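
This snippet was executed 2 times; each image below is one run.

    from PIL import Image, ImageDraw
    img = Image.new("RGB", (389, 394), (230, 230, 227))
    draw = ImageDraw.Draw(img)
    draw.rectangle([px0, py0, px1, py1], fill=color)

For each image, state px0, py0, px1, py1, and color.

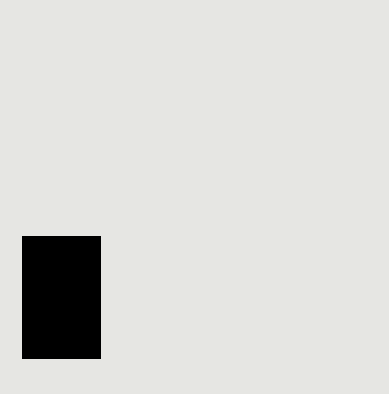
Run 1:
px0 = 22, py0 = 236, px1 = 100, py1 = 358, color = 'black'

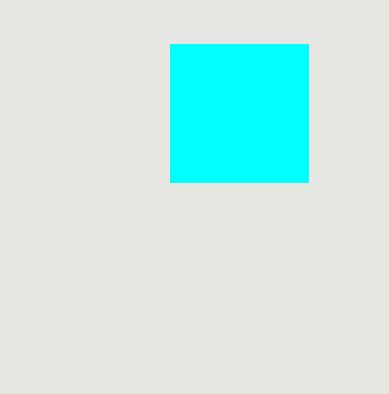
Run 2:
px0 = 170
py0 = 44
px1 = 308
py1 = 182
color = 'cyan'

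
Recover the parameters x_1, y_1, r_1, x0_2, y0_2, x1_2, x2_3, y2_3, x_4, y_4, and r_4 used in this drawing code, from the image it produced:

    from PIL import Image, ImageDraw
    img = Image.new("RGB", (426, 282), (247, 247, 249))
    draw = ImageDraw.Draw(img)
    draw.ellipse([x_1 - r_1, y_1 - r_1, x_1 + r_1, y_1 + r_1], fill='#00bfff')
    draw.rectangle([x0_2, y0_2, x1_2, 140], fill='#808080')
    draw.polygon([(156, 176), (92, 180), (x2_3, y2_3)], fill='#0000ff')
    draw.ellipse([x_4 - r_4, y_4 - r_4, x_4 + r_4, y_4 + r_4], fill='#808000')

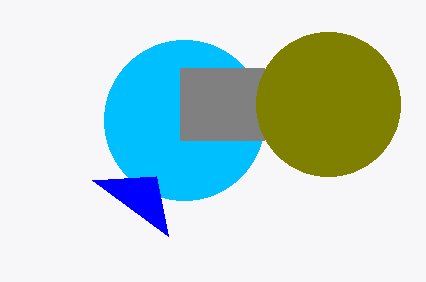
x_1 = 184, y_1 = 120, r_1 = 80, x0_2 = 180, y0_2 = 68, x1_2 = 264, x2_3 = 168, y2_3 = 236, x_4 = 328, y_4 = 104, r_4 = 72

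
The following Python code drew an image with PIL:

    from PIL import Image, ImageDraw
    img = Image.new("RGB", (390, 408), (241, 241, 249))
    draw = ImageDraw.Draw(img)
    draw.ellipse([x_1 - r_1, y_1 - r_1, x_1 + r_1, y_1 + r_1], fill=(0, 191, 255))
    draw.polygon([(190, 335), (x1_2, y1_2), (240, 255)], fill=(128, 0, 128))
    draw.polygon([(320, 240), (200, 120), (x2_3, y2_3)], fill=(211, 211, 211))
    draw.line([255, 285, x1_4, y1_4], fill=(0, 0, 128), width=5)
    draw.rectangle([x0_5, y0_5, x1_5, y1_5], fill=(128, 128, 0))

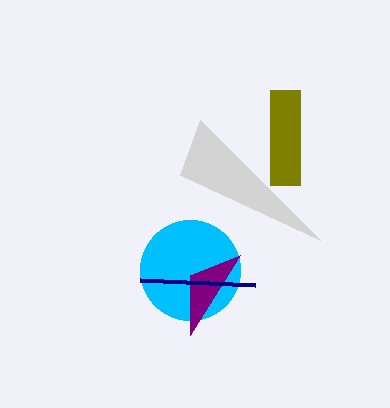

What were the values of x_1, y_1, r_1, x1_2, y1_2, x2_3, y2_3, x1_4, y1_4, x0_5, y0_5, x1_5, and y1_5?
x_1 = 190, y_1 = 270, r_1 = 50, x1_2 = 190, y1_2 = 275, x2_3 = 180, y2_3 = 175, x1_4 = 140, y1_4 = 280, x0_5 = 270, y0_5 = 90, x1_5 = 300, y1_5 = 185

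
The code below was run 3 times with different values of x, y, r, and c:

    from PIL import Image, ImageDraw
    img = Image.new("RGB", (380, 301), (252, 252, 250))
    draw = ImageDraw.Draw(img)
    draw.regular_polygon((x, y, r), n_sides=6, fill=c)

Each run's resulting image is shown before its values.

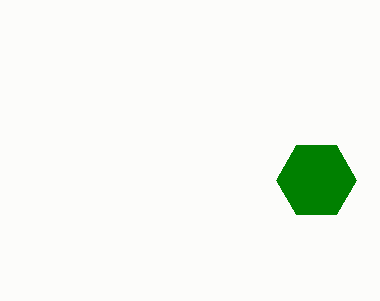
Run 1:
x = 316; y = 180; r = 40; c = 'green'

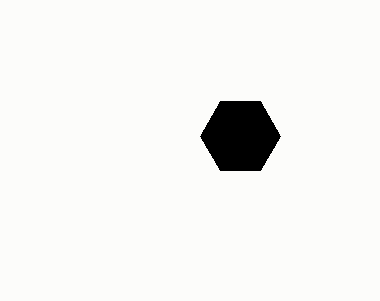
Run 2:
x = 240; y = 136; r = 40; c = 'black'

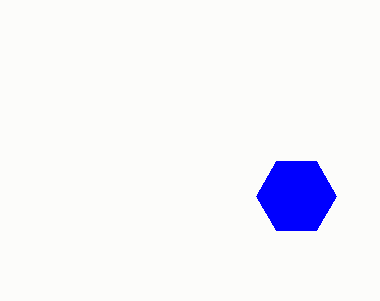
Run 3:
x = 296, y = 196, r = 40, c = 'blue'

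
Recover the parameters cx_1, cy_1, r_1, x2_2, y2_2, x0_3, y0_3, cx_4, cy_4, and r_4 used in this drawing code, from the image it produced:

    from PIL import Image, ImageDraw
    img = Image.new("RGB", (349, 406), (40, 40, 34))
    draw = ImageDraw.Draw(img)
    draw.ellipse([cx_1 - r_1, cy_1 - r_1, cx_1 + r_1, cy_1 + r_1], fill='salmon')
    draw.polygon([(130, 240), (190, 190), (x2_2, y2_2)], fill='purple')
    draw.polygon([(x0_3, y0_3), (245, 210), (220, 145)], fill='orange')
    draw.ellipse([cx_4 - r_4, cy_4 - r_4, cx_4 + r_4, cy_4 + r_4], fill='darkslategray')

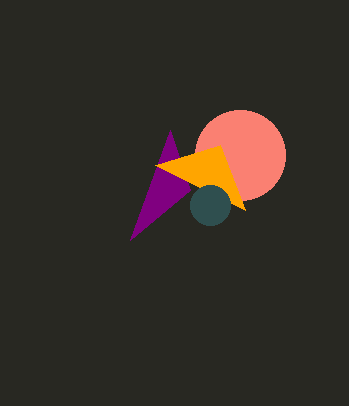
cx_1 = 240
cy_1 = 155
r_1 = 45
x2_2 = 170
y2_2 = 130
x0_3 = 155
y0_3 = 165
cx_4 = 210
cy_4 = 205
r_4 = 20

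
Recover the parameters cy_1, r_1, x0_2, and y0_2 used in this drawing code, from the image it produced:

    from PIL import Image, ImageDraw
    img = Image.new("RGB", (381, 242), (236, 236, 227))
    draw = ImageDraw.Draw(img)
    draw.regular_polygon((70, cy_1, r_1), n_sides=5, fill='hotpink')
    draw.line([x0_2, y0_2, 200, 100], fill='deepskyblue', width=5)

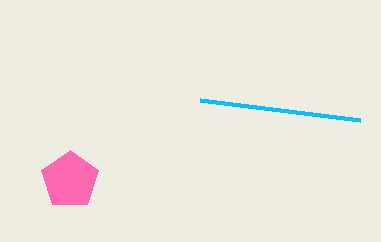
cy_1 = 180; r_1 = 30; x0_2 = 360; y0_2 = 120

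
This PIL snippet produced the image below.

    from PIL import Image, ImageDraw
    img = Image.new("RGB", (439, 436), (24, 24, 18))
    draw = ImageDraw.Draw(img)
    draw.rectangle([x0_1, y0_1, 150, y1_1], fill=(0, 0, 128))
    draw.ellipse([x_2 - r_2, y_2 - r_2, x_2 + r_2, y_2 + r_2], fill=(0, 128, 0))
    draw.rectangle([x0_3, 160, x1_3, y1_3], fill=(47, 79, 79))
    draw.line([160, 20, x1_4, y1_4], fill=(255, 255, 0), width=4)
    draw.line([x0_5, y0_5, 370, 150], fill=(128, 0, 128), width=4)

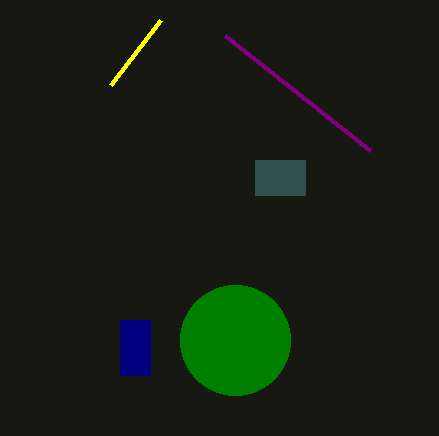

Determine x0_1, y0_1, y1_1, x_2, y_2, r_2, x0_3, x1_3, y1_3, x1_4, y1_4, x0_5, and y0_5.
x0_1 = 120, y0_1 = 320, y1_1 = 375, x_2 = 235, y_2 = 340, r_2 = 55, x0_3 = 255, x1_3 = 305, y1_3 = 195, x1_4 = 110, y1_4 = 85, x0_5 = 225, y0_5 = 35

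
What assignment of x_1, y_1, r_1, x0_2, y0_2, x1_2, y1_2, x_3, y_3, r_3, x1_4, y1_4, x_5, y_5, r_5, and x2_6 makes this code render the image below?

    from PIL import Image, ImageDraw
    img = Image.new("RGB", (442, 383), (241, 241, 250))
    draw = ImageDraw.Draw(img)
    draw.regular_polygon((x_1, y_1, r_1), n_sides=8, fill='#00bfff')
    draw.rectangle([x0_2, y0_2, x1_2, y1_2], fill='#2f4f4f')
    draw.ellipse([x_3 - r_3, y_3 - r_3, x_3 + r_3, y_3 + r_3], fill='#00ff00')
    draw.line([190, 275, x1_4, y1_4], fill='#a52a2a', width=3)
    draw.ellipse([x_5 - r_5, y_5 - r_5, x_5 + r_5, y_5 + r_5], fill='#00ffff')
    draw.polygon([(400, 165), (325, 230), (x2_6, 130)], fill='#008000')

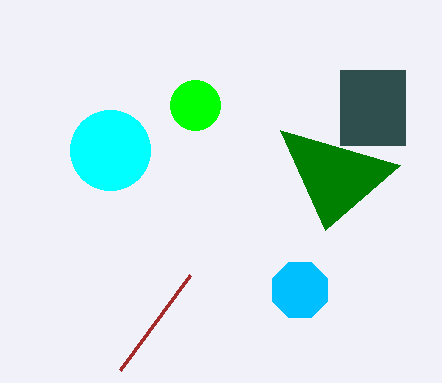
x_1 = 300, y_1 = 290, r_1 = 30, x0_2 = 340, y0_2 = 70, x1_2 = 405, y1_2 = 145, x_3 = 195, y_3 = 105, r_3 = 25, x1_4 = 120, y1_4 = 370, x_5 = 110, y_5 = 150, r_5 = 40, x2_6 = 280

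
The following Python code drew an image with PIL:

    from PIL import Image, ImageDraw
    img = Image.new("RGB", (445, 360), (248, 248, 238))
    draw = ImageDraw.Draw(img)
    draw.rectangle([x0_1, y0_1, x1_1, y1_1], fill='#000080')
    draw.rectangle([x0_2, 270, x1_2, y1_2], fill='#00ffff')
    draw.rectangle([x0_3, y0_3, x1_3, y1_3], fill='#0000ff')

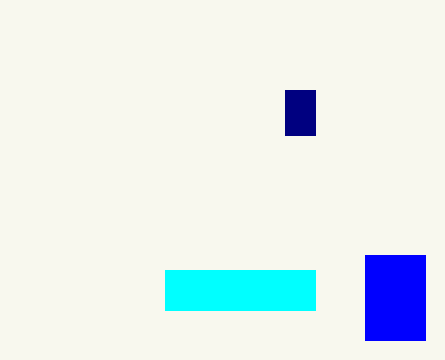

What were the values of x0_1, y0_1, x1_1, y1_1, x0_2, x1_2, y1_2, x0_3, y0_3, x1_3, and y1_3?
x0_1 = 285; y0_1 = 90; x1_1 = 315; y1_1 = 135; x0_2 = 165; x1_2 = 315; y1_2 = 310; x0_3 = 365; y0_3 = 255; x1_3 = 425; y1_3 = 340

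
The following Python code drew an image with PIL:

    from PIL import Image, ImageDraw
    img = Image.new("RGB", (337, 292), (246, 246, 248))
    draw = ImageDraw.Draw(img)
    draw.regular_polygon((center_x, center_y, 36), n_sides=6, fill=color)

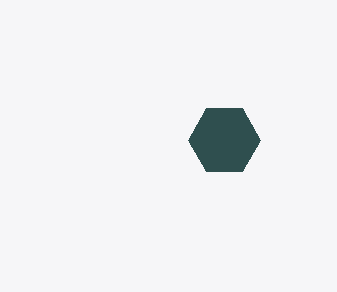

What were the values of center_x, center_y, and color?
center_x = 224
center_y = 140
color = 'darkslategray'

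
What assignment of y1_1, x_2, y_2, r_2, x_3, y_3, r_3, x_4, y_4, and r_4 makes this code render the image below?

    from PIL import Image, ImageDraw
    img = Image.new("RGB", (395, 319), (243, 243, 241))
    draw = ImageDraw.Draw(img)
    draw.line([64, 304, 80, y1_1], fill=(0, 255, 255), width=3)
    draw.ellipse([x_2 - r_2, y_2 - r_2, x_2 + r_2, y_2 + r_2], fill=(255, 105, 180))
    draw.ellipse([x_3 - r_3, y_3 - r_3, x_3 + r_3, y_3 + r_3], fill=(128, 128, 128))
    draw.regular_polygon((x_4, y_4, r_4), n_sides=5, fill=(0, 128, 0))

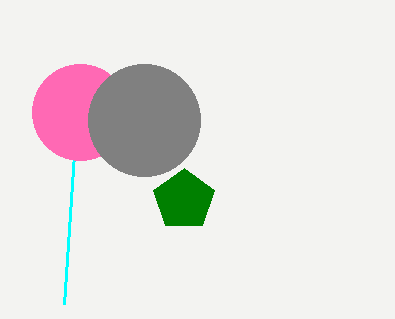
y1_1 = 64, x_2 = 80, y_2 = 112, r_2 = 48, x_3 = 144, y_3 = 120, r_3 = 56, x_4 = 184, y_4 = 200, r_4 = 32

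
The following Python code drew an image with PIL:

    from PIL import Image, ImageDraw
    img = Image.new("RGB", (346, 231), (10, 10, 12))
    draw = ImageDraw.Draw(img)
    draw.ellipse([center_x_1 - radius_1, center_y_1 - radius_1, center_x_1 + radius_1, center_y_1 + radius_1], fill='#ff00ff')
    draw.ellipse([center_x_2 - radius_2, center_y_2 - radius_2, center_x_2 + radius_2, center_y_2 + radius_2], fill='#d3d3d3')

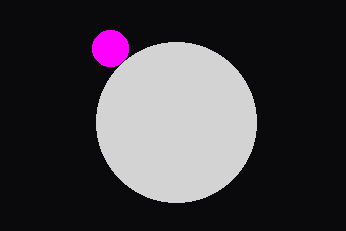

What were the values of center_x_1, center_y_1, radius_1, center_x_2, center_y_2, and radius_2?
center_x_1 = 110; center_y_1 = 48; radius_1 = 18; center_x_2 = 176; center_y_2 = 122; radius_2 = 80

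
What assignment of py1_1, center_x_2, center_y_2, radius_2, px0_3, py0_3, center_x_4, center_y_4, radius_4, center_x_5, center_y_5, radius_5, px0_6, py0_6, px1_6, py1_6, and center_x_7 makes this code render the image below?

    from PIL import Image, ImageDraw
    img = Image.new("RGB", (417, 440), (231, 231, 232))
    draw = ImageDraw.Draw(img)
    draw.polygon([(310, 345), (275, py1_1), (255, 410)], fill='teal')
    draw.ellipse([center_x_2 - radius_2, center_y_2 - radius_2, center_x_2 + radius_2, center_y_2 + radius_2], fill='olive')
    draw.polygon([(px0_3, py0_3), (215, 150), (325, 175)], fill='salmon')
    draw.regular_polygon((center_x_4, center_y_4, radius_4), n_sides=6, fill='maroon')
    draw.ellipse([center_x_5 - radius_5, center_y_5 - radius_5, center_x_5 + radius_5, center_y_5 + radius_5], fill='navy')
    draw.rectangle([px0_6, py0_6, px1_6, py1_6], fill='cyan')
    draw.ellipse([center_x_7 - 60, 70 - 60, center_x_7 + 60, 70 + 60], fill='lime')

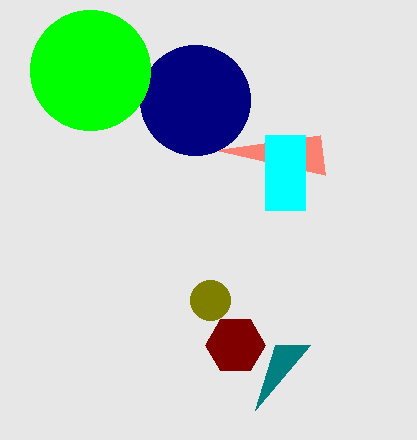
py1_1 = 345, center_x_2 = 210, center_y_2 = 300, radius_2 = 20, px0_3 = 320, py0_3 = 135, center_x_4 = 235, center_y_4 = 345, radius_4 = 30, center_x_5 = 195, center_y_5 = 100, radius_5 = 55, px0_6 = 265, py0_6 = 135, px1_6 = 305, py1_6 = 210, center_x_7 = 90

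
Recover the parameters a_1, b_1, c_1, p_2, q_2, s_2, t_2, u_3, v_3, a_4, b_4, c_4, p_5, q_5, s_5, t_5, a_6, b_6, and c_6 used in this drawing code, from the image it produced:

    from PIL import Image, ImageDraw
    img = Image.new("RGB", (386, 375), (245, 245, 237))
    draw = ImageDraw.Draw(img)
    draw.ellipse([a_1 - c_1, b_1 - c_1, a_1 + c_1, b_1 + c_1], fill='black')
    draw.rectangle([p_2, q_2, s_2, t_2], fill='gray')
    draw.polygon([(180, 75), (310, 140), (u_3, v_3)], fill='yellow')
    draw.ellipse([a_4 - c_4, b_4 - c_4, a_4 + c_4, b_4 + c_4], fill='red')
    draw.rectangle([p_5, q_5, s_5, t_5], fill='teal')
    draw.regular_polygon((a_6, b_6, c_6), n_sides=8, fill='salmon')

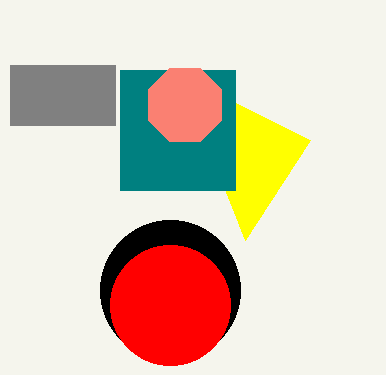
a_1 = 170, b_1 = 290, c_1 = 70, p_2 = 10, q_2 = 65, s_2 = 115, t_2 = 125, u_3 = 245, v_3 = 240, a_4 = 170, b_4 = 305, c_4 = 60, p_5 = 120, q_5 = 70, s_5 = 235, t_5 = 190, a_6 = 185, b_6 = 105, c_6 = 40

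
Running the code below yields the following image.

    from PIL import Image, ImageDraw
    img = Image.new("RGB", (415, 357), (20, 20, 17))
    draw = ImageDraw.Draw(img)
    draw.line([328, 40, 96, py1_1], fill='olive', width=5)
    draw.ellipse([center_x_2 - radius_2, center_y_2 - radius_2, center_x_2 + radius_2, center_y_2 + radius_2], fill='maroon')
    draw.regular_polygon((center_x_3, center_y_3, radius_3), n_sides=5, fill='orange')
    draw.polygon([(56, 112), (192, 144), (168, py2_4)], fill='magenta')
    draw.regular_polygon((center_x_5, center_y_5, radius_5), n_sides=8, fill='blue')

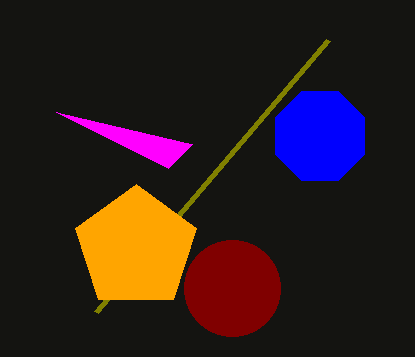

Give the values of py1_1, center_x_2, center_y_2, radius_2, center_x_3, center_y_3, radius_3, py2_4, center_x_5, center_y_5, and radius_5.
py1_1 = 312; center_x_2 = 232; center_y_2 = 288; radius_2 = 48; center_x_3 = 136; center_y_3 = 248; radius_3 = 64; py2_4 = 168; center_x_5 = 320; center_y_5 = 136; radius_5 = 48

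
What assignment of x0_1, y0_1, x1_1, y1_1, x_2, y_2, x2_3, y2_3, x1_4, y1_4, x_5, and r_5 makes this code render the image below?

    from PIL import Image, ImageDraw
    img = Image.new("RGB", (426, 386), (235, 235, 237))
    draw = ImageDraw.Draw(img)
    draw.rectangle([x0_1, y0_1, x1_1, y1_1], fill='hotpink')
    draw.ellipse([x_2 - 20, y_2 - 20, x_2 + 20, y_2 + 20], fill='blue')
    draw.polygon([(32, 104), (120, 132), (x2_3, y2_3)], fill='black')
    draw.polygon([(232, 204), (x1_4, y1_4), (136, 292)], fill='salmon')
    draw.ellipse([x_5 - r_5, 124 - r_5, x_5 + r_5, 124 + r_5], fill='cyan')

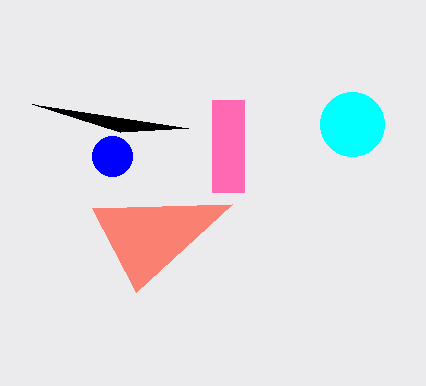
x0_1 = 212; y0_1 = 100; x1_1 = 244; y1_1 = 192; x_2 = 112; y_2 = 156; x2_3 = 188; y2_3 = 128; x1_4 = 92; y1_4 = 208; x_5 = 352; r_5 = 32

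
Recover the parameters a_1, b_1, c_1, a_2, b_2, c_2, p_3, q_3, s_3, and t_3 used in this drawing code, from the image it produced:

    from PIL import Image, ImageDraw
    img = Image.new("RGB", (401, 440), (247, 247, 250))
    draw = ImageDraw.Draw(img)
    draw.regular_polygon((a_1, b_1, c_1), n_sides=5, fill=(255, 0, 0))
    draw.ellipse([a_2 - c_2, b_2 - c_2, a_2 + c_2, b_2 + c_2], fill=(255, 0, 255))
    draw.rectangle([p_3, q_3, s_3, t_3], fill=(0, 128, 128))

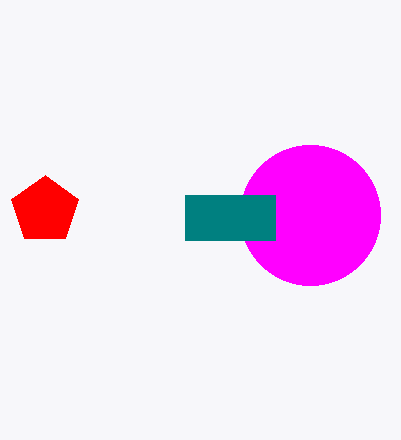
a_1 = 45
b_1 = 210
c_1 = 35
a_2 = 310
b_2 = 215
c_2 = 70
p_3 = 185
q_3 = 195
s_3 = 275
t_3 = 240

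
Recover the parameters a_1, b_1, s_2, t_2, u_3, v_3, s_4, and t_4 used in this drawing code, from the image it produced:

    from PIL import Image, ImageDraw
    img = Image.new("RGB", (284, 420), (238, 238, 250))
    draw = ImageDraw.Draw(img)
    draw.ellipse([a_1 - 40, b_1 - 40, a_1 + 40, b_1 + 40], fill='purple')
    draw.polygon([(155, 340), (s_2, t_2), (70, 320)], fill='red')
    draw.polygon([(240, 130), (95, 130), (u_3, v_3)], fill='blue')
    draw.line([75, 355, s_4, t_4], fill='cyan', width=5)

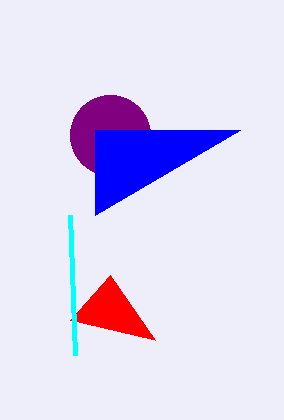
a_1 = 110; b_1 = 135; s_2 = 110; t_2 = 275; u_3 = 95; v_3 = 215; s_4 = 70; t_4 = 215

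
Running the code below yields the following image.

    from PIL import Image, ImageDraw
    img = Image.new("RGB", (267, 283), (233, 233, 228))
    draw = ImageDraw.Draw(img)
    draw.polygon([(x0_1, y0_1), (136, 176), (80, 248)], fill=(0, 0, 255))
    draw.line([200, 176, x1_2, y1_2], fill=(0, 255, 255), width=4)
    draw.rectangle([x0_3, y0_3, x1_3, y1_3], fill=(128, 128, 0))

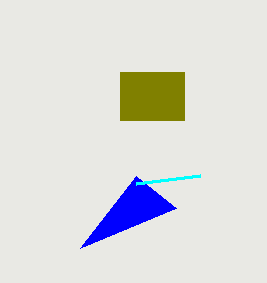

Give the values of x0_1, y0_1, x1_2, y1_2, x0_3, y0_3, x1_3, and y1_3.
x0_1 = 176, y0_1 = 208, x1_2 = 136, y1_2 = 184, x0_3 = 120, y0_3 = 72, x1_3 = 184, y1_3 = 120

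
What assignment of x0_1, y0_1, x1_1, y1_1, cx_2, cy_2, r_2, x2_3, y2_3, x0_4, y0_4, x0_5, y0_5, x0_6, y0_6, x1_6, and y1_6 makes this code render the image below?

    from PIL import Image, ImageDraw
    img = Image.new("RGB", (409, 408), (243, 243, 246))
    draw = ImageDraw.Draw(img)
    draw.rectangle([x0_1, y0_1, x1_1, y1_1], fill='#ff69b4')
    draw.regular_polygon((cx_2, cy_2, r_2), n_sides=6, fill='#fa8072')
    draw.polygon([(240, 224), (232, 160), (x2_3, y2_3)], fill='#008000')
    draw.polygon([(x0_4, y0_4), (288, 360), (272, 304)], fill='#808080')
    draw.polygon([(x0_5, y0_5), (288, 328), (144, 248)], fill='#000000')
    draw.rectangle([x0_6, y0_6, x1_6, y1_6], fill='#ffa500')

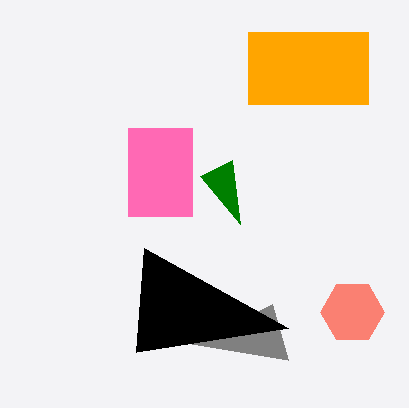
x0_1 = 128, y0_1 = 128, x1_1 = 192, y1_1 = 216, cx_2 = 352, cy_2 = 312, r_2 = 32, x2_3 = 200, y2_3 = 176, x0_4 = 192, y0_4 = 344, x0_5 = 136, y0_5 = 352, x0_6 = 248, y0_6 = 32, x1_6 = 368, y1_6 = 104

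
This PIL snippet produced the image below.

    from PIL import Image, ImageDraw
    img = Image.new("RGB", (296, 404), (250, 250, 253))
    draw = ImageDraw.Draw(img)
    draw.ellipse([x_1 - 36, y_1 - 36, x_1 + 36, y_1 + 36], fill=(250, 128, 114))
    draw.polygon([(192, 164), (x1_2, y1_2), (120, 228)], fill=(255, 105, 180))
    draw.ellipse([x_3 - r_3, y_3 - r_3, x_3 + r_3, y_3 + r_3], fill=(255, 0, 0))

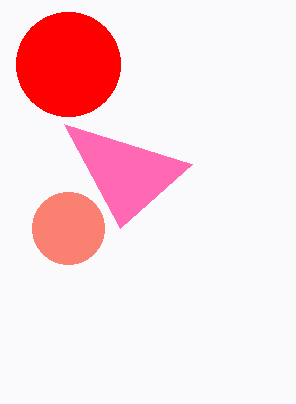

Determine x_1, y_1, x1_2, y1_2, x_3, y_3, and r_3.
x_1 = 68; y_1 = 228; x1_2 = 64; y1_2 = 124; x_3 = 68; y_3 = 64; r_3 = 52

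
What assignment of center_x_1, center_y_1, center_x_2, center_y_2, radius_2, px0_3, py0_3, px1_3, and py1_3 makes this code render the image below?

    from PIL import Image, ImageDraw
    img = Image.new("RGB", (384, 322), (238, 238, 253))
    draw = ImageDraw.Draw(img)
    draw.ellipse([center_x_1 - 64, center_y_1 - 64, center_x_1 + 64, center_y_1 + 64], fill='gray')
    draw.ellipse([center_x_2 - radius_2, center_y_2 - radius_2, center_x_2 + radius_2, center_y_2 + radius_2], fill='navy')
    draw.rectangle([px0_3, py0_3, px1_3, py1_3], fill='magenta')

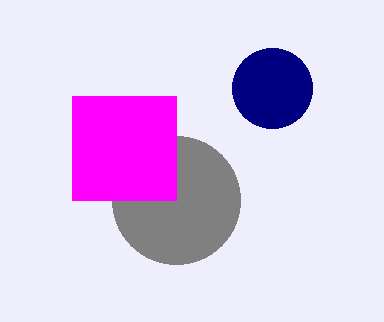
center_x_1 = 176
center_y_1 = 200
center_x_2 = 272
center_y_2 = 88
radius_2 = 40
px0_3 = 72
py0_3 = 96
px1_3 = 176
py1_3 = 200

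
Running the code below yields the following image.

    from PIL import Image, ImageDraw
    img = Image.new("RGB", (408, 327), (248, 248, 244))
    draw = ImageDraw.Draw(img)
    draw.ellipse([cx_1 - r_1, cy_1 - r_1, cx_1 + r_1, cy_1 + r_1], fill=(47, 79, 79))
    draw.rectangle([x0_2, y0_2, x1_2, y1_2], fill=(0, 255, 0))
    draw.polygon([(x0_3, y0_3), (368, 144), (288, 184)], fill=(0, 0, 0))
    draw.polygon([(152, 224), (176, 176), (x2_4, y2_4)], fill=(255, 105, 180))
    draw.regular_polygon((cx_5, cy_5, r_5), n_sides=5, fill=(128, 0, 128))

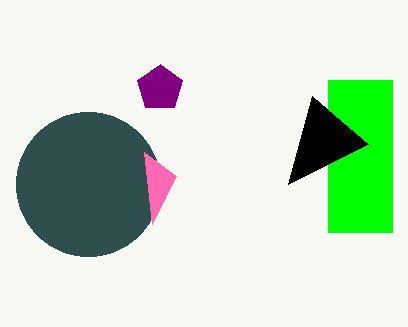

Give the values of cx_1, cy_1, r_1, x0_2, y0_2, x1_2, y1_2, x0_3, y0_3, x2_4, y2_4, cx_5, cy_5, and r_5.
cx_1 = 88
cy_1 = 184
r_1 = 72
x0_2 = 328
y0_2 = 80
x1_2 = 392
y1_2 = 232
x0_3 = 312
y0_3 = 96
x2_4 = 144
y2_4 = 152
cx_5 = 160
cy_5 = 88
r_5 = 24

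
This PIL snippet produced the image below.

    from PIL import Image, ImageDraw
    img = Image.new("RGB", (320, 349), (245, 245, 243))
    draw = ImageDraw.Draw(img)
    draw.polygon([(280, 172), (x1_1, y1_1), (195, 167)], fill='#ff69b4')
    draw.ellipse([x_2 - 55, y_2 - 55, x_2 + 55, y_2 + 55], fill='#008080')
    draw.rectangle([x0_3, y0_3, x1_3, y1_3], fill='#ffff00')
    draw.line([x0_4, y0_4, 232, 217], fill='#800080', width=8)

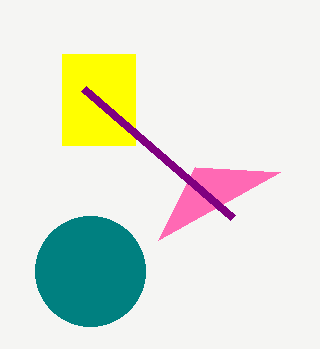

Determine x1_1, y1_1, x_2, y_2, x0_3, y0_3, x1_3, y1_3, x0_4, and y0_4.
x1_1 = 158
y1_1 = 240
x_2 = 90
y_2 = 271
x0_3 = 62
y0_3 = 54
x1_3 = 135
y1_3 = 145
x0_4 = 83
y0_4 = 88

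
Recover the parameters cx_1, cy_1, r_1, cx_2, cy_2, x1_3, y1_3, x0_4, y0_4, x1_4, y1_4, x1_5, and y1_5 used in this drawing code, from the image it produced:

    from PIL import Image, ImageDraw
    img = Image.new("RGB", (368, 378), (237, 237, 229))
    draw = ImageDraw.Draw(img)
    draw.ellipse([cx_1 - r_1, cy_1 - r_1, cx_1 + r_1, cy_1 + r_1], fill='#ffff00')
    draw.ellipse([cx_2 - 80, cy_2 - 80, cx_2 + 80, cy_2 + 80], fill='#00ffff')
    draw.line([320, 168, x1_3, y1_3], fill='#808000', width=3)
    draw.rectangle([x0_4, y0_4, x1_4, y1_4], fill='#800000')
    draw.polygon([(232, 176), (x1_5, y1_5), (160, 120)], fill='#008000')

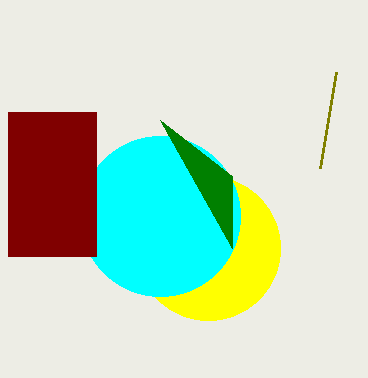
cx_1 = 208; cy_1 = 248; r_1 = 72; cx_2 = 160; cy_2 = 216; x1_3 = 336; y1_3 = 72; x0_4 = 8; y0_4 = 112; x1_4 = 96; y1_4 = 256; x1_5 = 232; y1_5 = 248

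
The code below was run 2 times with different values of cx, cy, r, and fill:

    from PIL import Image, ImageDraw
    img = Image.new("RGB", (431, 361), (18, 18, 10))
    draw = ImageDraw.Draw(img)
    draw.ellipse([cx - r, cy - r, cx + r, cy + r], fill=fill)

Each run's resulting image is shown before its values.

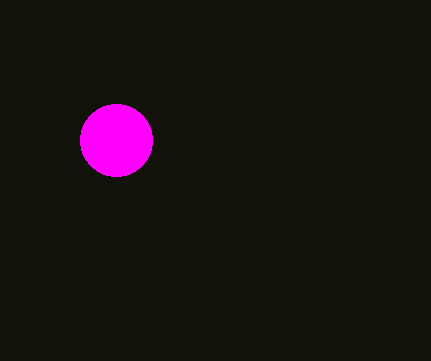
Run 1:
cx = 116
cy = 140
r = 36
fill = 'magenta'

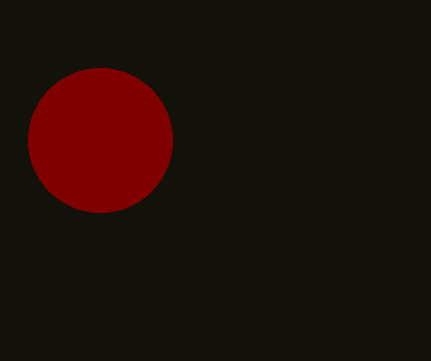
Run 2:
cx = 100
cy = 140
r = 72
fill = 'maroon'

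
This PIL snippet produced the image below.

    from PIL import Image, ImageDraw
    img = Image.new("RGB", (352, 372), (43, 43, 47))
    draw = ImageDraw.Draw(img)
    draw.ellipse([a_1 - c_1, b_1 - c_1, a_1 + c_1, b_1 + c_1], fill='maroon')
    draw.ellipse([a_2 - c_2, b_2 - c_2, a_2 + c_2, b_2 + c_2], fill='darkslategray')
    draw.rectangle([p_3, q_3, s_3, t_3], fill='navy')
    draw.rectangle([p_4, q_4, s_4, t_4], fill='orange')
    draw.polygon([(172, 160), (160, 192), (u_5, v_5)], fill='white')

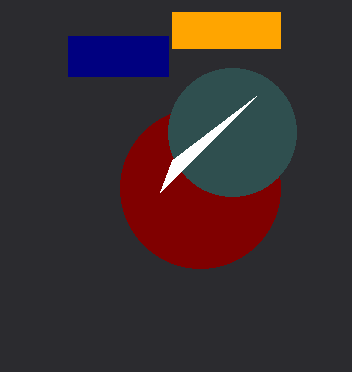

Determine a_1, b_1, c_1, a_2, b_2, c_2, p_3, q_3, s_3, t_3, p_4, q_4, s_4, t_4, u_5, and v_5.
a_1 = 200, b_1 = 188, c_1 = 80, a_2 = 232, b_2 = 132, c_2 = 64, p_3 = 68, q_3 = 36, s_3 = 168, t_3 = 76, p_4 = 172, q_4 = 12, s_4 = 280, t_4 = 48, u_5 = 256, v_5 = 96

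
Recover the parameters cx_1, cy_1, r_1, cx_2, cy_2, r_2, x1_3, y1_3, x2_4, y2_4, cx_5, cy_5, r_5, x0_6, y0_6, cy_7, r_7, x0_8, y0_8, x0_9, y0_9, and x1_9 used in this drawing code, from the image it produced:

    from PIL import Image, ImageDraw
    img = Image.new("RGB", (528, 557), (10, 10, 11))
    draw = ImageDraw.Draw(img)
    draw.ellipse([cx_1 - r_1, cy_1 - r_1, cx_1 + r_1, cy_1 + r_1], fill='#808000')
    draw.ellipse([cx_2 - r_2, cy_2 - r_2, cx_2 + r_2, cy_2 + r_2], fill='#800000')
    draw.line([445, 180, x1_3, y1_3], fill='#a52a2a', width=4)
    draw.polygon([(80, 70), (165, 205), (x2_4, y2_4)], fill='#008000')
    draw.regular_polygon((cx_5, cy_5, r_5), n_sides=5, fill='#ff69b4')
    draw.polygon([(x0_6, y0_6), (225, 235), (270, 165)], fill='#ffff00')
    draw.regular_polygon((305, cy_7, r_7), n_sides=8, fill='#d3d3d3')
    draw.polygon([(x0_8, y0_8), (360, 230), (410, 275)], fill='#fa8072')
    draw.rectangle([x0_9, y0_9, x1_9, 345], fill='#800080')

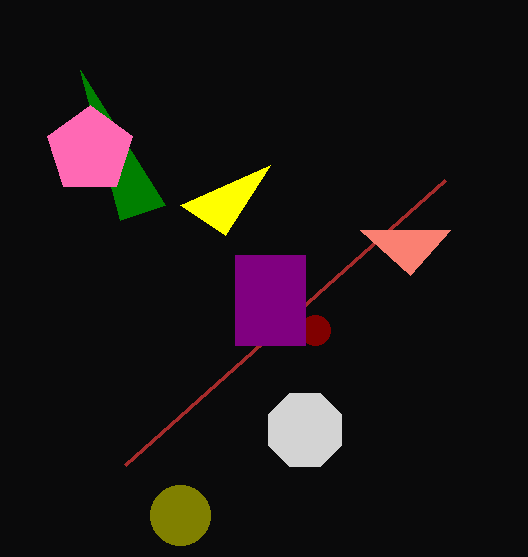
cx_1 = 180, cy_1 = 515, r_1 = 30, cx_2 = 315, cy_2 = 330, r_2 = 15, x1_3 = 125, y1_3 = 465, x2_4 = 120, y2_4 = 220, cx_5 = 90, cy_5 = 150, r_5 = 45, x0_6 = 180, y0_6 = 205, cy_7 = 430, r_7 = 40, x0_8 = 450, y0_8 = 230, x0_9 = 235, y0_9 = 255, x1_9 = 305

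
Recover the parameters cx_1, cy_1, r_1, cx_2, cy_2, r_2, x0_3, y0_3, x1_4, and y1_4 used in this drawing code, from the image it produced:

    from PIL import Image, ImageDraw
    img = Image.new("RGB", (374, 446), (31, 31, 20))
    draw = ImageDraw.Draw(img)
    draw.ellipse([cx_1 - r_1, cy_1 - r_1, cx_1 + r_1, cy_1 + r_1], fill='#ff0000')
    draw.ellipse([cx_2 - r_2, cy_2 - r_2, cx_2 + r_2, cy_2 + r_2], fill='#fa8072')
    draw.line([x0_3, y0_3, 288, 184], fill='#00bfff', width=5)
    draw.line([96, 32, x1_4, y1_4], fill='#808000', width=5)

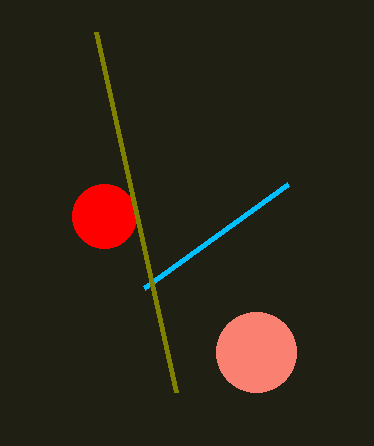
cx_1 = 104
cy_1 = 216
r_1 = 32
cx_2 = 256
cy_2 = 352
r_2 = 40
x0_3 = 144
y0_3 = 288
x1_4 = 176
y1_4 = 392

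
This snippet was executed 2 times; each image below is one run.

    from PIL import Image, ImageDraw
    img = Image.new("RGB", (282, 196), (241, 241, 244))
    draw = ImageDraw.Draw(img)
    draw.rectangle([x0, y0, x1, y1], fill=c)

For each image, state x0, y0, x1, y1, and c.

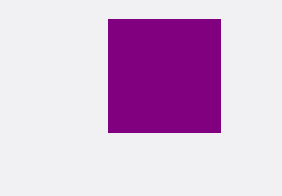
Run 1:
x0 = 108
y0 = 19
x1 = 220
y1 = 132
c = 'purple'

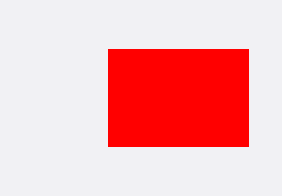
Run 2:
x0 = 108; y0 = 49; x1 = 248; y1 = 146; c = 'red'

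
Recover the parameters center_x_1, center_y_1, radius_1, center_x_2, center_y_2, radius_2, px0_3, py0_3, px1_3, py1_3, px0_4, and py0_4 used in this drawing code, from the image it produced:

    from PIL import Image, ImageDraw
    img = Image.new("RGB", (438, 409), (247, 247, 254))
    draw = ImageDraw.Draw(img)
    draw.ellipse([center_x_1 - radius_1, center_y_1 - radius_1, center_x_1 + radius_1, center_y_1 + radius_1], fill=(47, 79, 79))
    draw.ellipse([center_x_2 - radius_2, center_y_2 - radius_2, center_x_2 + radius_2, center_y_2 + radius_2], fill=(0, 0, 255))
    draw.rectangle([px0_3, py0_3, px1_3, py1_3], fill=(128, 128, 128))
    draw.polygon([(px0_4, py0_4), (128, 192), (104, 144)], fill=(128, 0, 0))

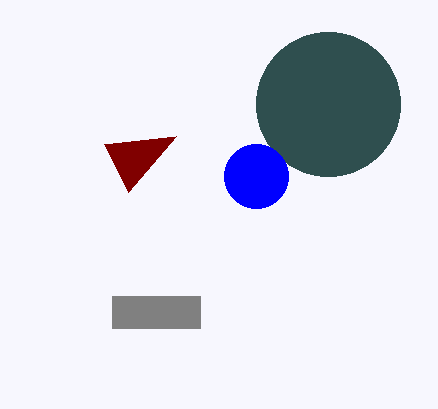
center_x_1 = 328
center_y_1 = 104
radius_1 = 72
center_x_2 = 256
center_y_2 = 176
radius_2 = 32
px0_3 = 112
py0_3 = 296
px1_3 = 200
py1_3 = 328
px0_4 = 176
py0_4 = 136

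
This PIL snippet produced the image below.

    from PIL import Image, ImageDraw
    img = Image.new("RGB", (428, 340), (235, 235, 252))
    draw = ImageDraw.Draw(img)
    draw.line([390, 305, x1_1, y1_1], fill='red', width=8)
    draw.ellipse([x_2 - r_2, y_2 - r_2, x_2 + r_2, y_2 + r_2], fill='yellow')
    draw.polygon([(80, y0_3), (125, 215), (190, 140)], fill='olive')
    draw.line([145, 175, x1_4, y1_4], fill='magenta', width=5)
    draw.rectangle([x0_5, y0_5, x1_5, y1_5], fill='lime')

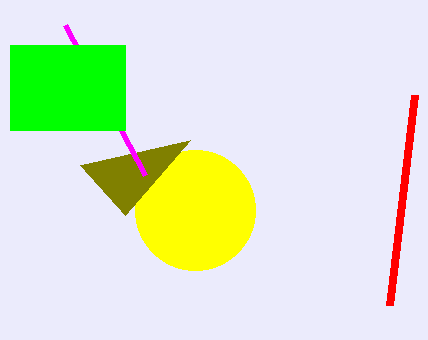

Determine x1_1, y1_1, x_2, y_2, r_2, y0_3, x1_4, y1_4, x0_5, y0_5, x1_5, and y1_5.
x1_1 = 415; y1_1 = 95; x_2 = 195; y_2 = 210; r_2 = 60; y0_3 = 165; x1_4 = 65; y1_4 = 25; x0_5 = 10; y0_5 = 45; x1_5 = 125; y1_5 = 130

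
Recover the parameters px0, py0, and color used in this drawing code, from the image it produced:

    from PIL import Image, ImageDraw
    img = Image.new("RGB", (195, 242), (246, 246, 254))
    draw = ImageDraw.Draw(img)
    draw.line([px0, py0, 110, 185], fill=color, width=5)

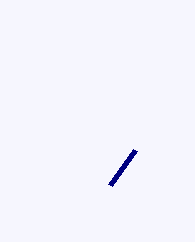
px0 = 135
py0 = 150
color = 'navy'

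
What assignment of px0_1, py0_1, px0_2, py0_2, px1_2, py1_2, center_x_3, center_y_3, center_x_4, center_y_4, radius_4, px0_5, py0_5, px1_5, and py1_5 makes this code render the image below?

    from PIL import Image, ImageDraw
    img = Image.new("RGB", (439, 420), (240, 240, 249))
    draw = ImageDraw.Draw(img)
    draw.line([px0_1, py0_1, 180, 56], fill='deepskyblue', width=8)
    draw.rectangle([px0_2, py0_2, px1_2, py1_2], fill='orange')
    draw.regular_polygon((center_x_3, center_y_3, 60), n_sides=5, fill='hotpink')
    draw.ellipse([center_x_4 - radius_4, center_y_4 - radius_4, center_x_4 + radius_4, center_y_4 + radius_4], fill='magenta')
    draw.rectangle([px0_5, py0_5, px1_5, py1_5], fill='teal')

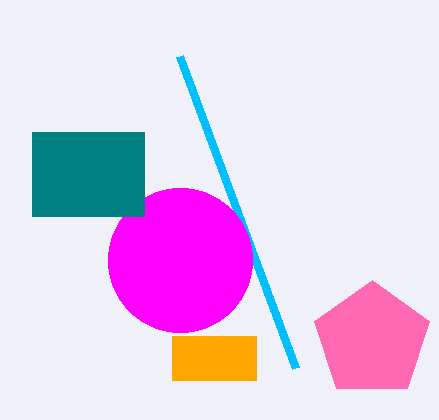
px0_1 = 296
py0_1 = 368
px0_2 = 172
py0_2 = 336
px1_2 = 256
py1_2 = 380
center_x_3 = 372
center_y_3 = 340
center_x_4 = 180
center_y_4 = 260
radius_4 = 72
px0_5 = 32
py0_5 = 132
px1_5 = 144
py1_5 = 216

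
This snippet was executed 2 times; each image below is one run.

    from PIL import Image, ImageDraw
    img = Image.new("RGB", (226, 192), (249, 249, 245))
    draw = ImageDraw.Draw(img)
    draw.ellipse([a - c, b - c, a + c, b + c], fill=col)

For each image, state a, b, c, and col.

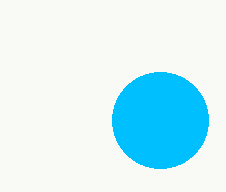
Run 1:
a = 160, b = 120, c = 48, col = 'deepskyblue'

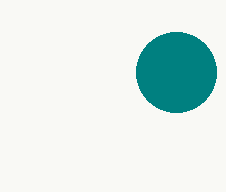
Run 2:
a = 176
b = 72
c = 40
col = 'teal'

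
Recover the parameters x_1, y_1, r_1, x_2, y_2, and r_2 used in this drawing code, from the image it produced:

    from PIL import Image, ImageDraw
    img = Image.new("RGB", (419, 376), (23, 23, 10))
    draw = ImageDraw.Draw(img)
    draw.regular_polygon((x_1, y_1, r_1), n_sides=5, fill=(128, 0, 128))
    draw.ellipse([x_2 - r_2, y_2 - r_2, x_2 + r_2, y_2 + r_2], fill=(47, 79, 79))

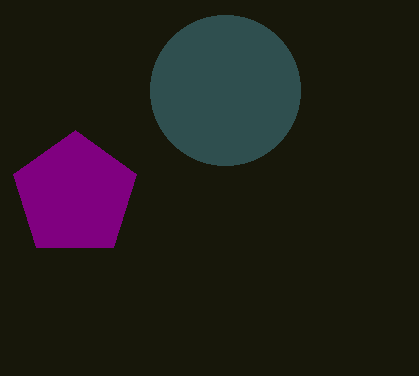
x_1 = 75, y_1 = 195, r_1 = 65, x_2 = 225, y_2 = 90, r_2 = 75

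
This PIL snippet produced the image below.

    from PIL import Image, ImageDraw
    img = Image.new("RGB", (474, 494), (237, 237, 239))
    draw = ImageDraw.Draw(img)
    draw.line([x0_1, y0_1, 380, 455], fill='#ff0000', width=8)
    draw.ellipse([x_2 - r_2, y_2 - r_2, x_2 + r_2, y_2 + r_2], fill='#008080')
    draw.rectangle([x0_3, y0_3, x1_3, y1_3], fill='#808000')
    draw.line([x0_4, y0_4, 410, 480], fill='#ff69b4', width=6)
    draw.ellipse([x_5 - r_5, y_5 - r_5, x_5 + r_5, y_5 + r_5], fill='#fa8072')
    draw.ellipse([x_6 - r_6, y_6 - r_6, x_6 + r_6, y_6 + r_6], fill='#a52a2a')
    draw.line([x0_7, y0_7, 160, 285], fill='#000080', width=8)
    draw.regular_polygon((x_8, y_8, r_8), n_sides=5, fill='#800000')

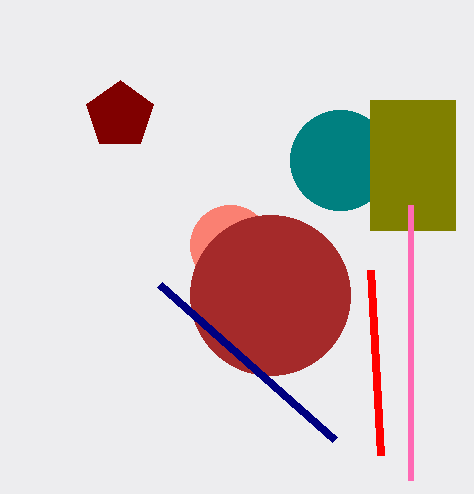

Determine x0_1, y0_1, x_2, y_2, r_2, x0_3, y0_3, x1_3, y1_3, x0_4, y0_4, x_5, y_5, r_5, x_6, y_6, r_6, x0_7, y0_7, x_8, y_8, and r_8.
x0_1 = 370, y0_1 = 270, x_2 = 340, y_2 = 160, r_2 = 50, x0_3 = 370, y0_3 = 100, x1_3 = 455, y1_3 = 230, x0_4 = 410, y0_4 = 205, x_5 = 230, y_5 = 245, r_5 = 40, x_6 = 270, y_6 = 295, r_6 = 80, x0_7 = 335, y0_7 = 440, x_8 = 120, y_8 = 115, r_8 = 35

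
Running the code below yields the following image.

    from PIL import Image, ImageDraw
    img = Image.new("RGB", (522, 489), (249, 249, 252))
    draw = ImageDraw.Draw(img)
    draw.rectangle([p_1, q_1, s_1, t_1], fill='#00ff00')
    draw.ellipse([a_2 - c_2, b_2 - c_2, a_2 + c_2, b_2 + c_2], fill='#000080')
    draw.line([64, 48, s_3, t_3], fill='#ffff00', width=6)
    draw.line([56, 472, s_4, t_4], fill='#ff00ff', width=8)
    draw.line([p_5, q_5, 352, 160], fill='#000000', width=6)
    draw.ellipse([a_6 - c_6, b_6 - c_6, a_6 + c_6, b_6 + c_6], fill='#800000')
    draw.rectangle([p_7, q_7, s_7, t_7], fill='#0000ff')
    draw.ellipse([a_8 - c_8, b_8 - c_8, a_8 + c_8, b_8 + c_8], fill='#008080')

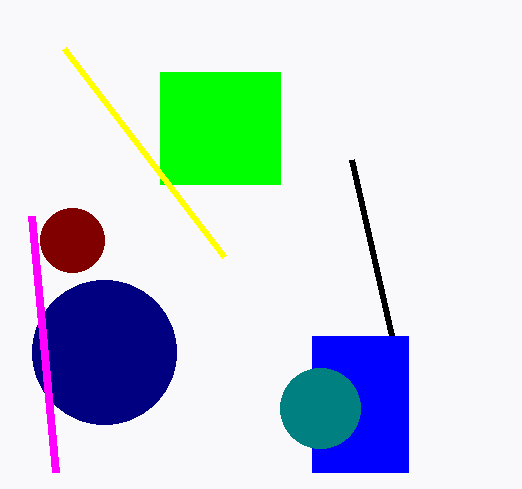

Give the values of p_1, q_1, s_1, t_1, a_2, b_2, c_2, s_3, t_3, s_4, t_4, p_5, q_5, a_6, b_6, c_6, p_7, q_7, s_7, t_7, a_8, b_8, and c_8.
p_1 = 160
q_1 = 72
s_1 = 280
t_1 = 184
a_2 = 104
b_2 = 352
c_2 = 72
s_3 = 224
t_3 = 256
s_4 = 32
t_4 = 216
p_5 = 392
q_5 = 336
a_6 = 72
b_6 = 240
c_6 = 32
p_7 = 312
q_7 = 336
s_7 = 408
t_7 = 472
a_8 = 320
b_8 = 408
c_8 = 40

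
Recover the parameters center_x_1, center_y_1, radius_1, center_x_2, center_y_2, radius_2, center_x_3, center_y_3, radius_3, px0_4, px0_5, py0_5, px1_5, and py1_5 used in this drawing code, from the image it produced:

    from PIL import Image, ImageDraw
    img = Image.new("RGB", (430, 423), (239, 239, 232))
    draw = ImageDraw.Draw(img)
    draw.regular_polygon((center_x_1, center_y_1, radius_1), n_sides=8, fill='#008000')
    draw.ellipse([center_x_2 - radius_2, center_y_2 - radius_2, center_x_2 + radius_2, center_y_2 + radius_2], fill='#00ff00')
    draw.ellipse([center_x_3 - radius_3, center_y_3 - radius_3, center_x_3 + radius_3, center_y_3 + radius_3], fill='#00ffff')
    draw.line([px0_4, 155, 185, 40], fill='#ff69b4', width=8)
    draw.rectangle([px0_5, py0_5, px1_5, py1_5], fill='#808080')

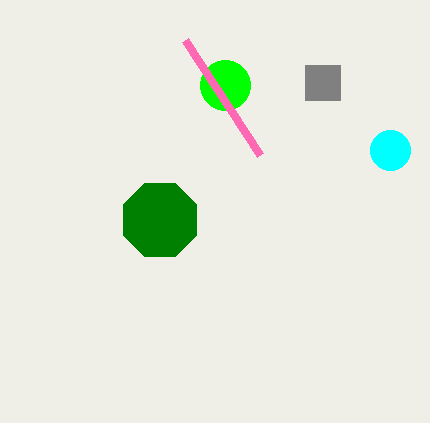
center_x_1 = 160, center_y_1 = 220, radius_1 = 40, center_x_2 = 225, center_y_2 = 85, radius_2 = 25, center_x_3 = 390, center_y_3 = 150, radius_3 = 20, px0_4 = 260, px0_5 = 305, py0_5 = 65, px1_5 = 340, py1_5 = 100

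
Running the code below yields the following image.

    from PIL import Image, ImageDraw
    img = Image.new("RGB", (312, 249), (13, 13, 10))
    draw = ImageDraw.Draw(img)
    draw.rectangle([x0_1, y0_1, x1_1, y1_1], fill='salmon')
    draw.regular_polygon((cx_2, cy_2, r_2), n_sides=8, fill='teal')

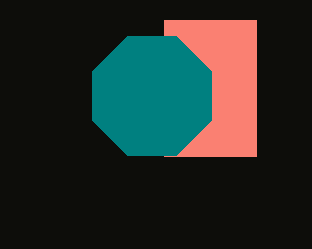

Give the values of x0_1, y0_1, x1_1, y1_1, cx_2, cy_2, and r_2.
x0_1 = 164; y0_1 = 20; x1_1 = 256; y1_1 = 156; cx_2 = 152; cy_2 = 96; r_2 = 64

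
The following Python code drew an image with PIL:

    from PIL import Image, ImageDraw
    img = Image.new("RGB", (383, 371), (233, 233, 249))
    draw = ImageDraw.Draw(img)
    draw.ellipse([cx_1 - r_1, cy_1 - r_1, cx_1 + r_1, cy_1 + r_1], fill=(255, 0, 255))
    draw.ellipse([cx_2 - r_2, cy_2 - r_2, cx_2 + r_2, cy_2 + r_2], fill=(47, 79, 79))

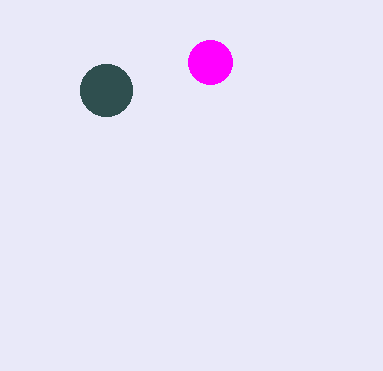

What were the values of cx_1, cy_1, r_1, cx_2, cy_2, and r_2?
cx_1 = 210
cy_1 = 62
r_1 = 22
cx_2 = 106
cy_2 = 90
r_2 = 26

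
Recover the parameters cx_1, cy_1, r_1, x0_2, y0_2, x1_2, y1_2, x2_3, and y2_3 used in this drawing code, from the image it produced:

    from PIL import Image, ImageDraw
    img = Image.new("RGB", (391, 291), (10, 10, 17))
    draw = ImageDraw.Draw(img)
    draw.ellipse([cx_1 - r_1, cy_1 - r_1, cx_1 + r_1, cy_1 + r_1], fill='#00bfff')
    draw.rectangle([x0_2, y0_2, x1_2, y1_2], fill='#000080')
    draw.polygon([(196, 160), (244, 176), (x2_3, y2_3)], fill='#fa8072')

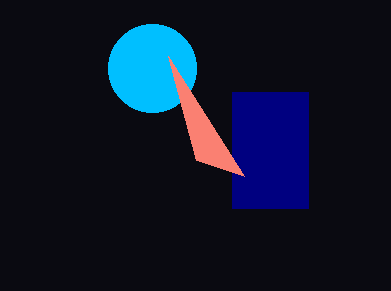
cx_1 = 152; cy_1 = 68; r_1 = 44; x0_2 = 232; y0_2 = 92; x1_2 = 308; y1_2 = 208; x2_3 = 168; y2_3 = 56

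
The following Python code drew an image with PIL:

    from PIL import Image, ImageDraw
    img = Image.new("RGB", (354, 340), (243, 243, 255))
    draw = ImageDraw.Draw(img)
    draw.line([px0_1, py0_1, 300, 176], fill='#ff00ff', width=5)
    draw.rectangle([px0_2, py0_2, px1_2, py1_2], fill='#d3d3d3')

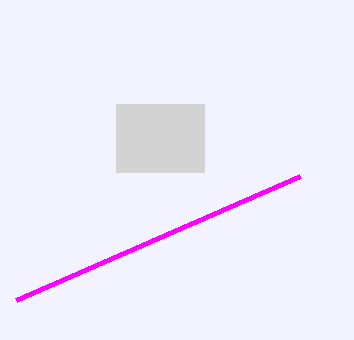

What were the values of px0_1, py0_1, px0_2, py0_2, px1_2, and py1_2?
px0_1 = 16, py0_1 = 300, px0_2 = 116, py0_2 = 104, px1_2 = 204, py1_2 = 172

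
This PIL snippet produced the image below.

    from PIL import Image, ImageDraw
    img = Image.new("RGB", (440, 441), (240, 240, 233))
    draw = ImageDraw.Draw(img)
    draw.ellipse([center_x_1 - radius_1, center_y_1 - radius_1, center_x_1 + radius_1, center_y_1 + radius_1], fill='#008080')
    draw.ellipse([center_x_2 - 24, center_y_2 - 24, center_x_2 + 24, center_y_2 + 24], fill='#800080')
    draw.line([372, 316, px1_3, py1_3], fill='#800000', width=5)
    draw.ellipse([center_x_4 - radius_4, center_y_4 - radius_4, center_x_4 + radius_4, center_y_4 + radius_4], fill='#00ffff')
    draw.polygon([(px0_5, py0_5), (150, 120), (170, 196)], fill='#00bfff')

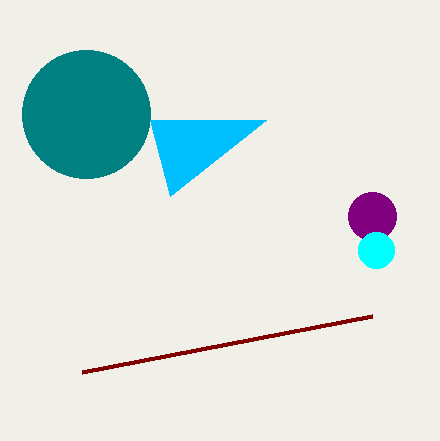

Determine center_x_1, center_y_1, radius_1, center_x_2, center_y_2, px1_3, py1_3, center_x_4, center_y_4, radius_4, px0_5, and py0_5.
center_x_1 = 86, center_y_1 = 114, radius_1 = 64, center_x_2 = 372, center_y_2 = 216, px1_3 = 82, py1_3 = 372, center_x_4 = 376, center_y_4 = 250, radius_4 = 18, px0_5 = 266, py0_5 = 120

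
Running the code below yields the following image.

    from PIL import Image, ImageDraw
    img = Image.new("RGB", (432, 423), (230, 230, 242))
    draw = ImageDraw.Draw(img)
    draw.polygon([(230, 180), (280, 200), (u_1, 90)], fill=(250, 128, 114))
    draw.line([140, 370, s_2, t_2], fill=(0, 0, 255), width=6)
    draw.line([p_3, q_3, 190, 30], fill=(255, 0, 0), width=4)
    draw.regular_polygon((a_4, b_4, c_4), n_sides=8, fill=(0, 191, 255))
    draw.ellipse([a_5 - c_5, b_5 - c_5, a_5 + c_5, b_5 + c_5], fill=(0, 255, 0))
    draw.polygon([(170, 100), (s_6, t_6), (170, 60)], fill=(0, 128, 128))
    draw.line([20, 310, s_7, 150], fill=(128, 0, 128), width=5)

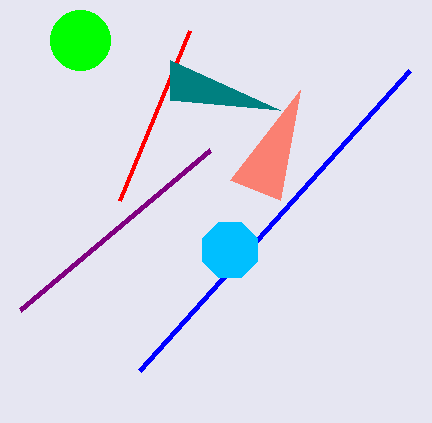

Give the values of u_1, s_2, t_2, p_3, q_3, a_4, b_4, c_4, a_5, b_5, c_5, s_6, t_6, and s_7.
u_1 = 300
s_2 = 410
t_2 = 70
p_3 = 120
q_3 = 200
a_4 = 230
b_4 = 250
c_4 = 30
a_5 = 80
b_5 = 40
c_5 = 30
s_6 = 280
t_6 = 110
s_7 = 210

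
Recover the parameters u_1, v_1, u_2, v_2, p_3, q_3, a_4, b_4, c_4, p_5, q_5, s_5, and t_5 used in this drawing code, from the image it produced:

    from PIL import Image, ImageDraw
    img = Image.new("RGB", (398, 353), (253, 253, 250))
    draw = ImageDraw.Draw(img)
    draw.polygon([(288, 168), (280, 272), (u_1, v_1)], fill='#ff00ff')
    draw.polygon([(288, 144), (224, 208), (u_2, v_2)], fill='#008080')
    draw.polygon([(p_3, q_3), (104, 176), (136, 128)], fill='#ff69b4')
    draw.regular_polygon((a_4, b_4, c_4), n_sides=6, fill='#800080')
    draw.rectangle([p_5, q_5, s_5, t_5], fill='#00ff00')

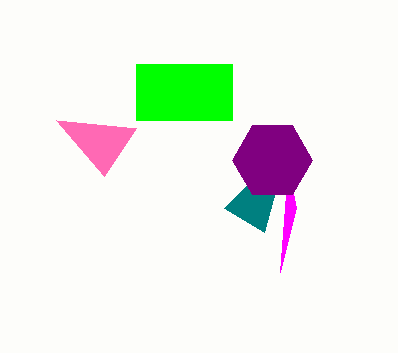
u_1 = 296; v_1 = 208; u_2 = 264; v_2 = 232; p_3 = 56; q_3 = 120; a_4 = 272; b_4 = 160; c_4 = 40; p_5 = 136; q_5 = 64; s_5 = 232; t_5 = 120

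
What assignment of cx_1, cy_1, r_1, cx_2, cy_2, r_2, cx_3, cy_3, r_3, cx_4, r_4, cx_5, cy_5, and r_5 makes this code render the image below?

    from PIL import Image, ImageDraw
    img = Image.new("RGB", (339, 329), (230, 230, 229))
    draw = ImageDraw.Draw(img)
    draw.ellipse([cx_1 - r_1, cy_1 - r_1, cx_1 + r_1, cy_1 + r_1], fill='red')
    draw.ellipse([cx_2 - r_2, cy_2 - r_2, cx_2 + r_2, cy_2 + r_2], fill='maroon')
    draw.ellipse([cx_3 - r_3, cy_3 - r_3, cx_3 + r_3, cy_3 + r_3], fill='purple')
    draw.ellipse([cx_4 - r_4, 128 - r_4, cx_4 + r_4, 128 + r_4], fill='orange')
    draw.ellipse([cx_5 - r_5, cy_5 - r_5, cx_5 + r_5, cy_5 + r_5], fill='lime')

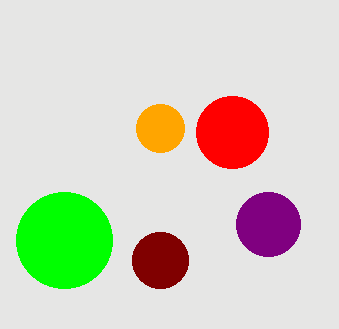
cx_1 = 232; cy_1 = 132; r_1 = 36; cx_2 = 160; cy_2 = 260; r_2 = 28; cx_3 = 268; cy_3 = 224; r_3 = 32; cx_4 = 160; r_4 = 24; cx_5 = 64; cy_5 = 240; r_5 = 48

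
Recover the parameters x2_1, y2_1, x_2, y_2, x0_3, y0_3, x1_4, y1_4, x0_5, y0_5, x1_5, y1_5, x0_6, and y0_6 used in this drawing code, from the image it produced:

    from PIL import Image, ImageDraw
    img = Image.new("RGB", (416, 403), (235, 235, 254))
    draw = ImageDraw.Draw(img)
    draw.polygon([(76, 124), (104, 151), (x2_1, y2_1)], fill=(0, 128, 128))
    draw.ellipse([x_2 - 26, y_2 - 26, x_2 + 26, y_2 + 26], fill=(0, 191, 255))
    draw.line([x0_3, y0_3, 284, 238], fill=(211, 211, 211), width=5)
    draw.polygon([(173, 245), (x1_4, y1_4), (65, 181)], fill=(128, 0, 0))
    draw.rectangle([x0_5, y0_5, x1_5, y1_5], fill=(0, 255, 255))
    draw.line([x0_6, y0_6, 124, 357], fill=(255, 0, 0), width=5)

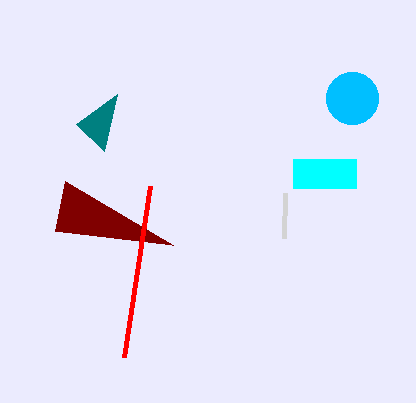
x2_1 = 117, y2_1 = 94, x_2 = 352, y_2 = 98, x0_3 = 285, y0_3 = 193, x1_4 = 55, y1_4 = 231, x0_5 = 293, y0_5 = 159, x1_5 = 356, y1_5 = 188, x0_6 = 150, y0_6 = 186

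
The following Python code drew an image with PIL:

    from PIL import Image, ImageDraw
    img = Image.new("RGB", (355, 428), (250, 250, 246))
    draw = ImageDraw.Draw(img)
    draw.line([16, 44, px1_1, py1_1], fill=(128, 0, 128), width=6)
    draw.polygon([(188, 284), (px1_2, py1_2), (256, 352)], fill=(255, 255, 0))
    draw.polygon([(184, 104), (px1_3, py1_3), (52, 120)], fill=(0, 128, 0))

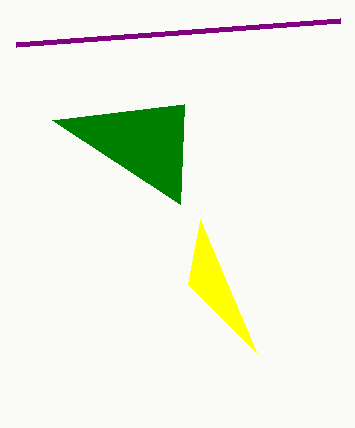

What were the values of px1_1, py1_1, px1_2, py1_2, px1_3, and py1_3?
px1_1 = 340, py1_1 = 20, px1_2 = 200, py1_2 = 220, px1_3 = 180, py1_3 = 204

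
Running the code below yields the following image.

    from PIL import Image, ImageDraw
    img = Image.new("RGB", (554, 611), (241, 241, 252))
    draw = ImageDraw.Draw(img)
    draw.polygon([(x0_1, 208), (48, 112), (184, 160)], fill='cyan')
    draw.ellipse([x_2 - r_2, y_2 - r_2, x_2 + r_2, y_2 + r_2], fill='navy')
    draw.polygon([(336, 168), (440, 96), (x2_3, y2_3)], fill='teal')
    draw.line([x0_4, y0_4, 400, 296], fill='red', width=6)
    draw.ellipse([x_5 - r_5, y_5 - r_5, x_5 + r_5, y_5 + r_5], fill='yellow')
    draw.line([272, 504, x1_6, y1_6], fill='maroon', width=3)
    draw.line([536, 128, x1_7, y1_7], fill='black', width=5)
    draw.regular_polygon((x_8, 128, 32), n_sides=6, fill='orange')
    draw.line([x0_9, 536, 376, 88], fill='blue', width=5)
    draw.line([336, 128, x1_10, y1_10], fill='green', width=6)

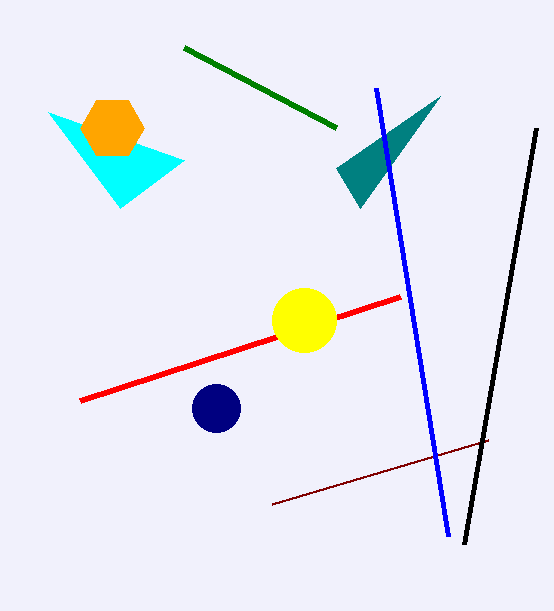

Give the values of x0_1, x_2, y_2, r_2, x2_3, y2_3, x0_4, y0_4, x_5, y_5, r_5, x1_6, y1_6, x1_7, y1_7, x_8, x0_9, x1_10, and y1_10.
x0_1 = 120; x_2 = 216; y_2 = 408; r_2 = 24; x2_3 = 360; y2_3 = 208; x0_4 = 80; y0_4 = 400; x_5 = 304; y_5 = 320; r_5 = 32; x1_6 = 488; y1_6 = 440; x1_7 = 464; y1_7 = 544; x_8 = 112; x0_9 = 448; x1_10 = 184; y1_10 = 48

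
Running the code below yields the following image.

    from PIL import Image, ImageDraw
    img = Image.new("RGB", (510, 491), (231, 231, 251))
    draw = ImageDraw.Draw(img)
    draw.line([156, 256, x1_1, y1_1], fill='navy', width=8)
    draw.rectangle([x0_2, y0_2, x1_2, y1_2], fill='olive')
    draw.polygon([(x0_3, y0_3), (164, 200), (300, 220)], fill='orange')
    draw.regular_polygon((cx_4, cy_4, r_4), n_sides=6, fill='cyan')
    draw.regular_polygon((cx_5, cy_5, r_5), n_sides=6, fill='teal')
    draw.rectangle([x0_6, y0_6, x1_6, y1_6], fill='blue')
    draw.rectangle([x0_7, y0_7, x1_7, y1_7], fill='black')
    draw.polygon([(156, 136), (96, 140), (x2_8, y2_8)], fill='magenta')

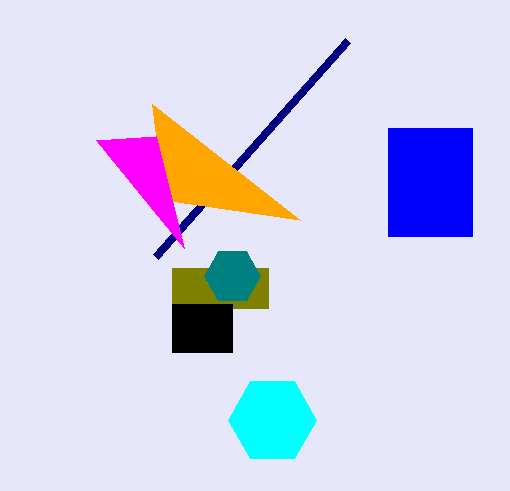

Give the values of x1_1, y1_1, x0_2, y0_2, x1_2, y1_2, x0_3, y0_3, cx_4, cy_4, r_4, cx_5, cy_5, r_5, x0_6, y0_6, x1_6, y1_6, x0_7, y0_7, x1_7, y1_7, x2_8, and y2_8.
x1_1 = 348
y1_1 = 40
x0_2 = 172
y0_2 = 268
x1_2 = 268
y1_2 = 308
x0_3 = 152
y0_3 = 104
cx_4 = 272
cy_4 = 420
r_4 = 44
cx_5 = 232
cy_5 = 276
r_5 = 28
x0_6 = 388
y0_6 = 128
x1_6 = 472
y1_6 = 236
x0_7 = 172
y0_7 = 304
x1_7 = 232
y1_7 = 352
x2_8 = 184
y2_8 = 248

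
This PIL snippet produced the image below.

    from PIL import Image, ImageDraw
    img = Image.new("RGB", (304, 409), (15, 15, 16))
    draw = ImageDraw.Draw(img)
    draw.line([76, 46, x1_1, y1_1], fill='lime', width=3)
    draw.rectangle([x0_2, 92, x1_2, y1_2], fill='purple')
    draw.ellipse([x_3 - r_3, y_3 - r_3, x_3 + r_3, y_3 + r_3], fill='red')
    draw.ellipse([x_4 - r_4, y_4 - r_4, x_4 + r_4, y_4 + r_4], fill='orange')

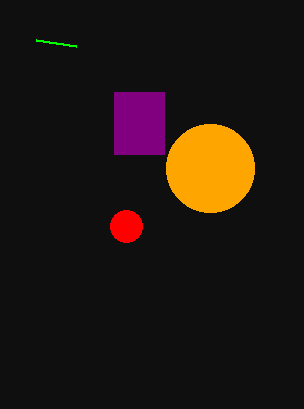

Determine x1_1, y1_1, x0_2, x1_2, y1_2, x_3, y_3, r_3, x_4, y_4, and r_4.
x1_1 = 36
y1_1 = 40
x0_2 = 114
x1_2 = 164
y1_2 = 154
x_3 = 126
y_3 = 226
r_3 = 16
x_4 = 210
y_4 = 168
r_4 = 44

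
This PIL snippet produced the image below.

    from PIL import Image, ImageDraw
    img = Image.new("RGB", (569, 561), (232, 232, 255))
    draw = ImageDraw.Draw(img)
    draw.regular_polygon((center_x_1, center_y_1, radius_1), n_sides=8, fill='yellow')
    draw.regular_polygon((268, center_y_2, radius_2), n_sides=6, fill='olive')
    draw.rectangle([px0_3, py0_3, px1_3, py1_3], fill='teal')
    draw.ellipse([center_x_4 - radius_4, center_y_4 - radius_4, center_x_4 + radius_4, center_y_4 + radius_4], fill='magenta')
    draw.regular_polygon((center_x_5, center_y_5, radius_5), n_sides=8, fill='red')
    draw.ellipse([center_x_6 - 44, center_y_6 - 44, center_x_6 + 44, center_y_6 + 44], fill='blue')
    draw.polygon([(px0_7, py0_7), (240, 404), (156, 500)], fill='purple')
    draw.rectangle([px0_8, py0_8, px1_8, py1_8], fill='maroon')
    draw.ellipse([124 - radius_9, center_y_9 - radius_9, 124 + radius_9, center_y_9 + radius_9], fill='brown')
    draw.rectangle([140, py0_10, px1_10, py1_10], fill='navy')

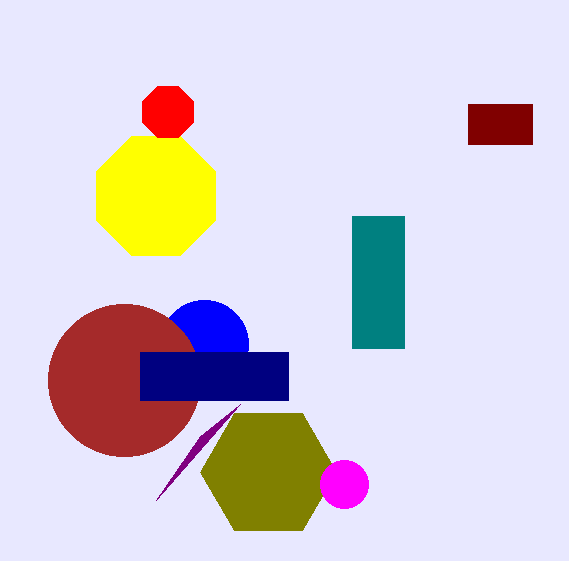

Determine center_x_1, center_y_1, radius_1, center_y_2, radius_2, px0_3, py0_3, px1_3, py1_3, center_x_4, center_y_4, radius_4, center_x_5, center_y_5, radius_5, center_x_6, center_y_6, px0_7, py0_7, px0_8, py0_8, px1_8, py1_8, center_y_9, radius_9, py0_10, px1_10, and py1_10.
center_x_1 = 156; center_y_1 = 196; radius_1 = 64; center_y_2 = 472; radius_2 = 68; px0_3 = 352; py0_3 = 216; px1_3 = 404; py1_3 = 348; center_x_4 = 344; center_y_4 = 484; radius_4 = 24; center_x_5 = 168; center_y_5 = 112; radius_5 = 28; center_x_6 = 204; center_y_6 = 344; px0_7 = 200; py0_7 = 436; px0_8 = 468; py0_8 = 104; px1_8 = 532; py1_8 = 144; center_y_9 = 380; radius_9 = 76; py0_10 = 352; px1_10 = 288; py1_10 = 400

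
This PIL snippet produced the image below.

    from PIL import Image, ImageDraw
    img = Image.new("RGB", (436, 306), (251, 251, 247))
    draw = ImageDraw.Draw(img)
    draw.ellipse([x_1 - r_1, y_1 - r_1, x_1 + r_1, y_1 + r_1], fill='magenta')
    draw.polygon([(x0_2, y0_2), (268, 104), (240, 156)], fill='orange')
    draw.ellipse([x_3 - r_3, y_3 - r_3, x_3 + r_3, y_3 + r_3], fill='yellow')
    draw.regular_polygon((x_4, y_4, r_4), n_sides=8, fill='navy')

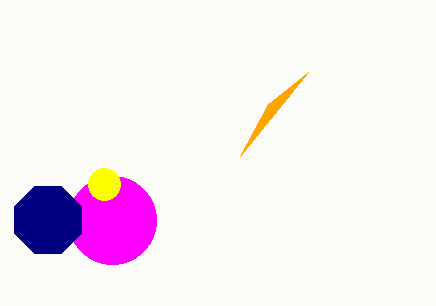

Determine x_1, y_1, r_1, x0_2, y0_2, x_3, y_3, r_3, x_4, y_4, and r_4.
x_1 = 112
y_1 = 220
r_1 = 44
x0_2 = 308
y0_2 = 72
x_3 = 104
y_3 = 184
r_3 = 16
x_4 = 48
y_4 = 220
r_4 = 36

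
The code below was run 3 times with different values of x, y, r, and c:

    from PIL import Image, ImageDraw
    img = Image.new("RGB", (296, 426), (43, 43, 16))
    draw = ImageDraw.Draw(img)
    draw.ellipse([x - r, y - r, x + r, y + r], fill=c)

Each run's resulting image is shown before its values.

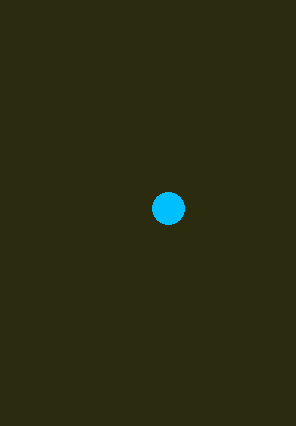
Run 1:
x = 168; y = 208; r = 16; c = 'deepskyblue'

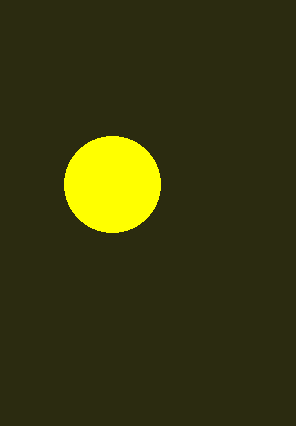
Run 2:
x = 112, y = 184, r = 48, c = 'yellow'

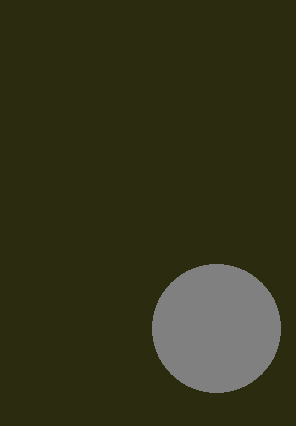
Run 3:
x = 216
y = 328
r = 64
c = 'gray'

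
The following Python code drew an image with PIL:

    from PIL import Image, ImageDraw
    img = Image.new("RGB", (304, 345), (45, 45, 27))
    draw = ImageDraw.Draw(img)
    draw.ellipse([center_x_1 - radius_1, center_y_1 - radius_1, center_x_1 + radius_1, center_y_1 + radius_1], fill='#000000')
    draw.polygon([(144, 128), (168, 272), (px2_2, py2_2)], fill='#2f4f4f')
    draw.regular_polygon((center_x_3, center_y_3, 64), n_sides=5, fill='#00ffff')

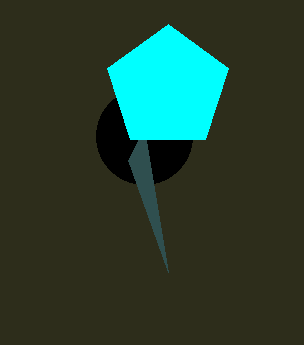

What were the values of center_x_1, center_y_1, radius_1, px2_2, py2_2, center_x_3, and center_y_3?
center_x_1 = 144; center_y_1 = 136; radius_1 = 48; px2_2 = 128; py2_2 = 160; center_x_3 = 168; center_y_3 = 88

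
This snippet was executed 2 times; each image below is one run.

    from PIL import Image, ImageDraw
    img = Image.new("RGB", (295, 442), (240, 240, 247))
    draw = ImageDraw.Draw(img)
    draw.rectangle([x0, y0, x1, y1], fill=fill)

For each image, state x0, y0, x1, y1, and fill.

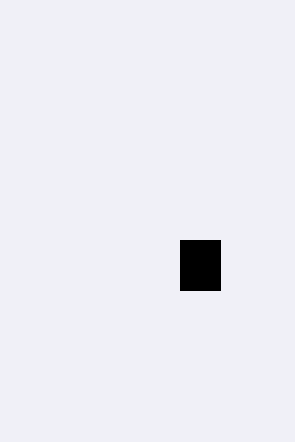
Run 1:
x0 = 180; y0 = 240; x1 = 220; y1 = 290; fill = 'black'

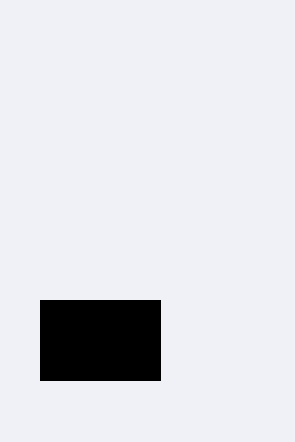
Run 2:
x0 = 40; y0 = 300; x1 = 160; y1 = 380; fill = 'black'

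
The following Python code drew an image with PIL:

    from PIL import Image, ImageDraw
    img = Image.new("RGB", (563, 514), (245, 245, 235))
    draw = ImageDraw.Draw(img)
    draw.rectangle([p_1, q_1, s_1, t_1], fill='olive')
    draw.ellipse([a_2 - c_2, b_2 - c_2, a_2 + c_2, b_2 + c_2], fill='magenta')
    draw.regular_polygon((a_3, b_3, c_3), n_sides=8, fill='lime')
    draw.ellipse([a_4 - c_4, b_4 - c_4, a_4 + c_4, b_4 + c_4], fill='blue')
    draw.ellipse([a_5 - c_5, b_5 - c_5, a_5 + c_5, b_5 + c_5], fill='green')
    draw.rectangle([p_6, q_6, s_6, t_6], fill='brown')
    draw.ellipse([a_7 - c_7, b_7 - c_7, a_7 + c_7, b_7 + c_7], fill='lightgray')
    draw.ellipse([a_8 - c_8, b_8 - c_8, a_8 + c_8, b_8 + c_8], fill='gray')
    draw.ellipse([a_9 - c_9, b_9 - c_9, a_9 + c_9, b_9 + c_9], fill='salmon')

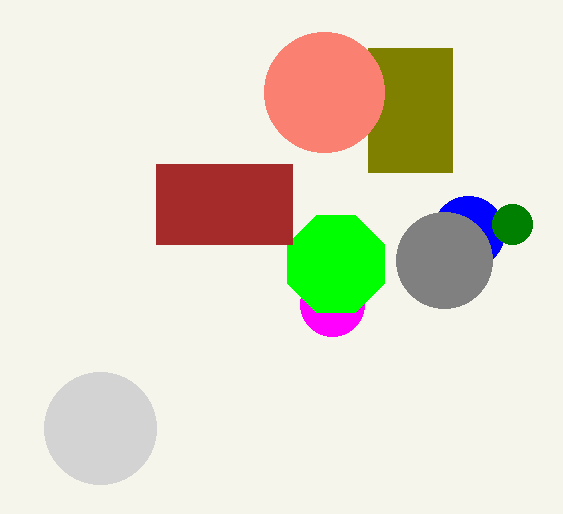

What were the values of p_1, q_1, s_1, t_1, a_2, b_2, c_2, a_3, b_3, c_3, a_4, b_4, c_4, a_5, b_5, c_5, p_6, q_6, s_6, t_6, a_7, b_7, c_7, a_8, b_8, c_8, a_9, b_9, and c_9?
p_1 = 368
q_1 = 48
s_1 = 452
t_1 = 172
a_2 = 332
b_2 = 304
c_2 = 32
a_3 = 336
b_3 = 264
c_3 = 52
a_4 = 468
b_4 = 232
c_4 = 36
a_5 = 512
b_5 = 224
c_5 = 20
p_6 = 156
q_6 = 164
s_6 = 292
t_6 = 244
a_7 = 100
b_7 = 428
c_7 = 56
a_8 = 444
b_8 = 260
c_8 = 48
a_9 = 324
b_9 = 92
c_9 = 60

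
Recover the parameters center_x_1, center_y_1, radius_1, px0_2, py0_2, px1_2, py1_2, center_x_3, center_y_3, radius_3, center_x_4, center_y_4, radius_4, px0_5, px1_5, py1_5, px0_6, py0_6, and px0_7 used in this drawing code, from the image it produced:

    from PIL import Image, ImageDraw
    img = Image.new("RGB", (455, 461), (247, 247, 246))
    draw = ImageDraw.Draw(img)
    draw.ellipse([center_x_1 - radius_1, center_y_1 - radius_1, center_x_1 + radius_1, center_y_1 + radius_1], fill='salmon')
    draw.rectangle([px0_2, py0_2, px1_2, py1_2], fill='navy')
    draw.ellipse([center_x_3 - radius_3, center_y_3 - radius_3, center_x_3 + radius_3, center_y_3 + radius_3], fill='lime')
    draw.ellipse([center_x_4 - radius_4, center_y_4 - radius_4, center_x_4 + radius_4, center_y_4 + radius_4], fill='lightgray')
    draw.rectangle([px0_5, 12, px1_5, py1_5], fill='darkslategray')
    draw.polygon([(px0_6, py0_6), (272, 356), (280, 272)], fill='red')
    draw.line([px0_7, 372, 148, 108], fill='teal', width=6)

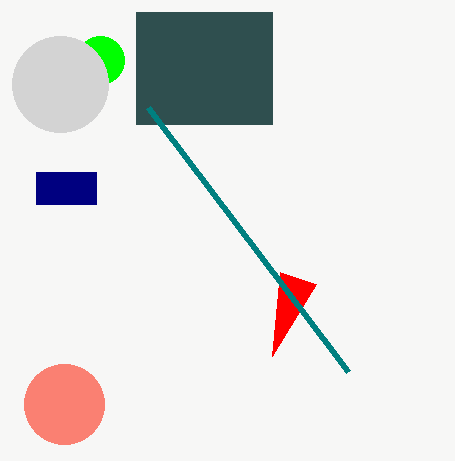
center_x_1 = 64
center_y_1 = 404
radius_1 = 40
px0_2 = 36
py0_2 = 172
px1_2 = 96
py1_2 = 204
center_x_3 = 100
center_y_3 = 60
radius_3 = 24
center_x_4 = 60
center_y_4 = 84
radius_4 = 48
px0_5 = 136
px1_5 = 272
py1_5 = 124
px0_6 = 316
py0_6 = 284
px0_7 = 348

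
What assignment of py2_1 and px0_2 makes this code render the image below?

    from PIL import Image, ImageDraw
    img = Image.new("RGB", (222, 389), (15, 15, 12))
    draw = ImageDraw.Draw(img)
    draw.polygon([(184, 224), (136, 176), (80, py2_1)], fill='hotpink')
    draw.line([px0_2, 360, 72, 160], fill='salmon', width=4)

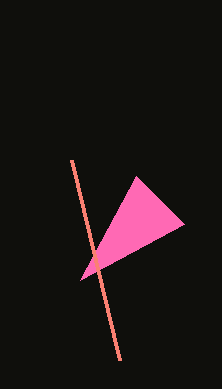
py2_1 = 280; px0_2 = 120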